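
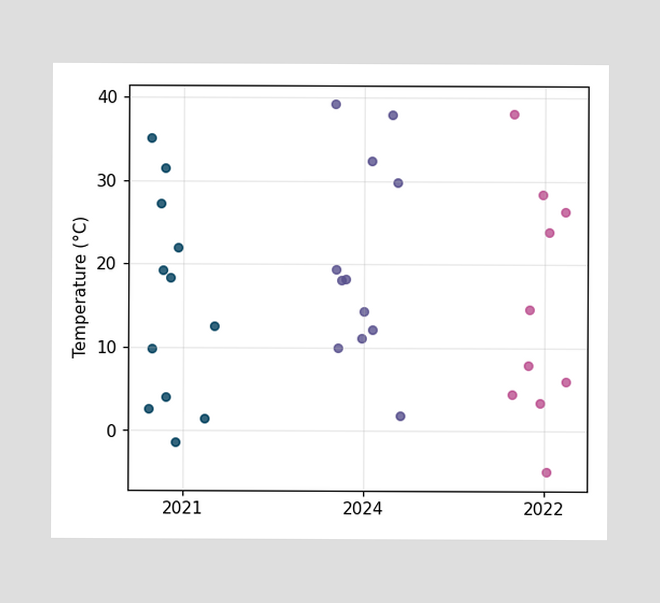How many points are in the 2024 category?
Counting the markers in the 2024 column gives 12.

12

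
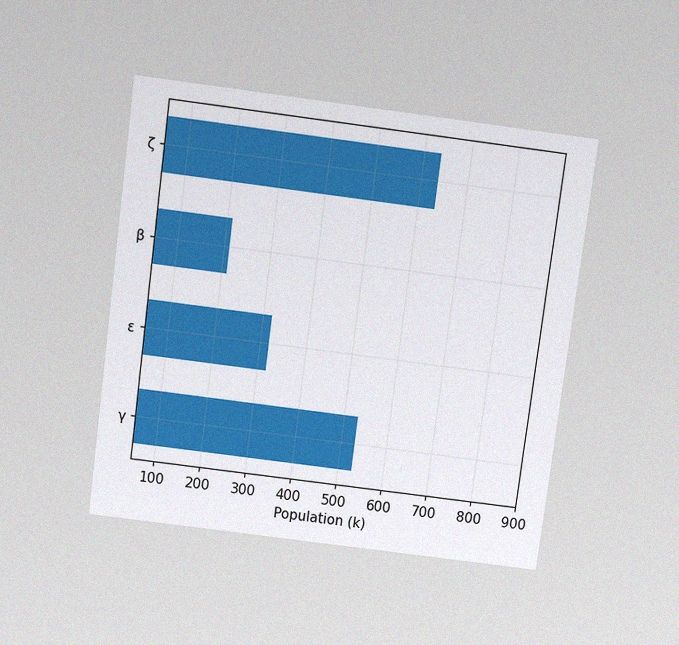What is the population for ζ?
The chart is tilted about 7° clockwise and viewed slightly from above, with some photo noise. Reading along the chart's x-axis, the ζ bar reaches 636k.

636k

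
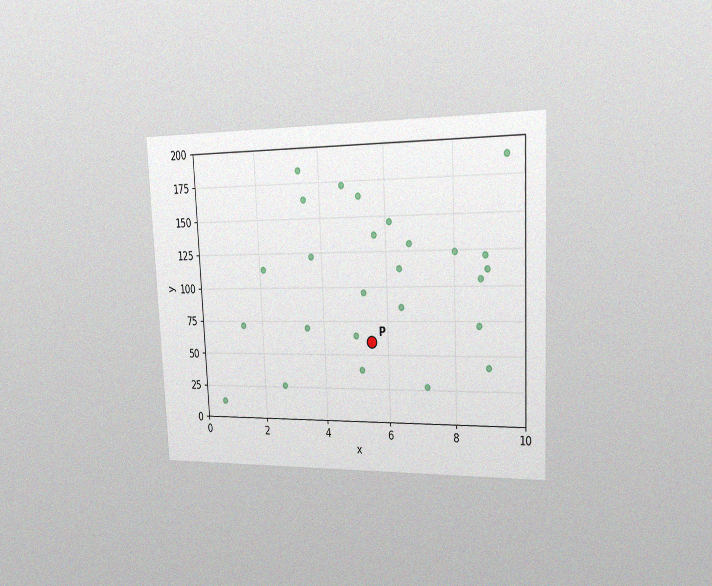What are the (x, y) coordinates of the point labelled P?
The chart is tilted about 3° counter-clockwise and viewed slightly from the right, with some photo noise. Following the gridlines from P to each axis, P sits at (5.5, 60).

(5.5, 60)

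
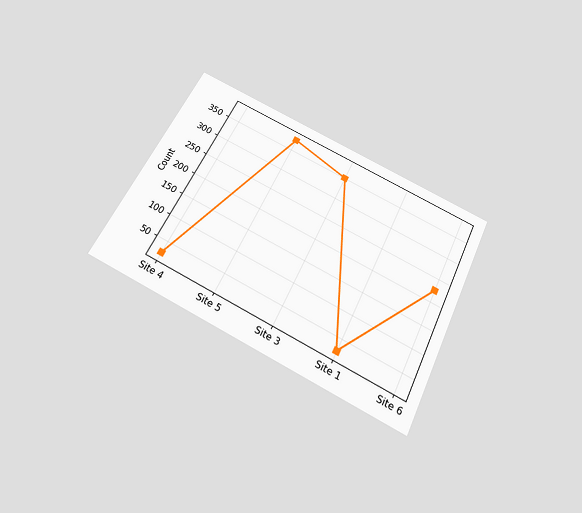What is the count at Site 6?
225

The chart is tilted about 26° clockwise and viewed slightly from below. At Site 6, the line is at 225.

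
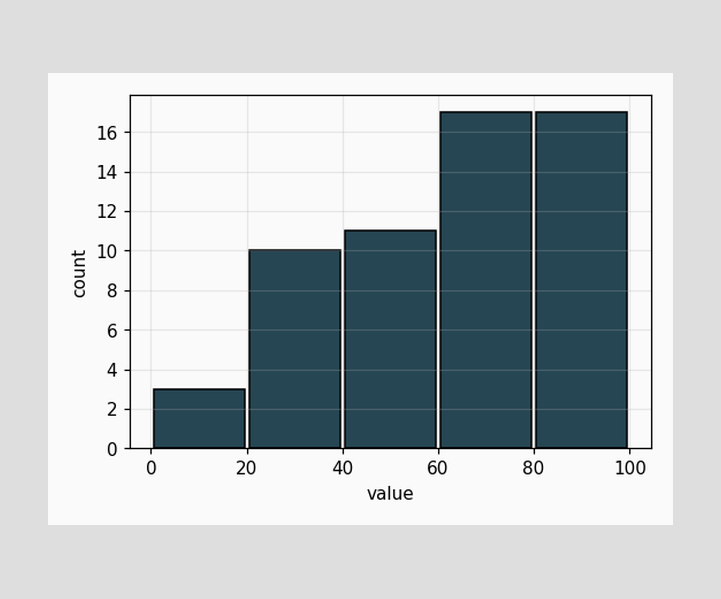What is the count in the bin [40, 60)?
11

The [40, 60) bin has height 11.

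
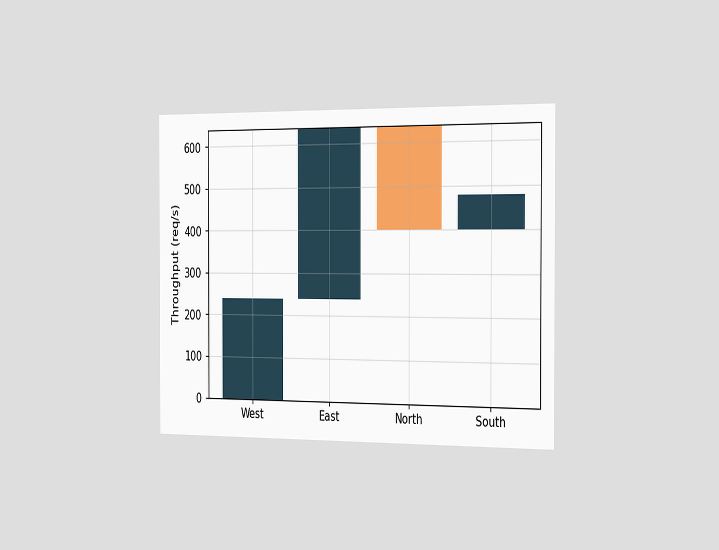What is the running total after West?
The chart is viewed slightly from the right. After West the running total reaches 240req/s.

240req/s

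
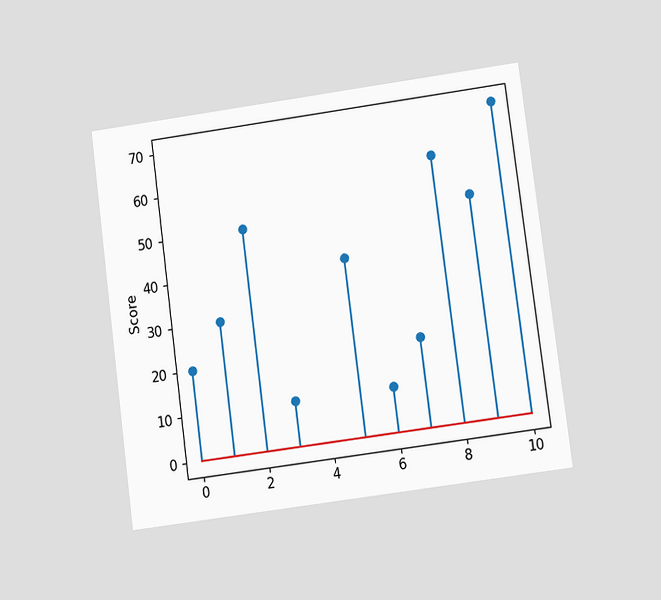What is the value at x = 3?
10

The chart is tilted about 7° counter-clockwise and viewed at a slight angle. The stem at x=3 reaches 10.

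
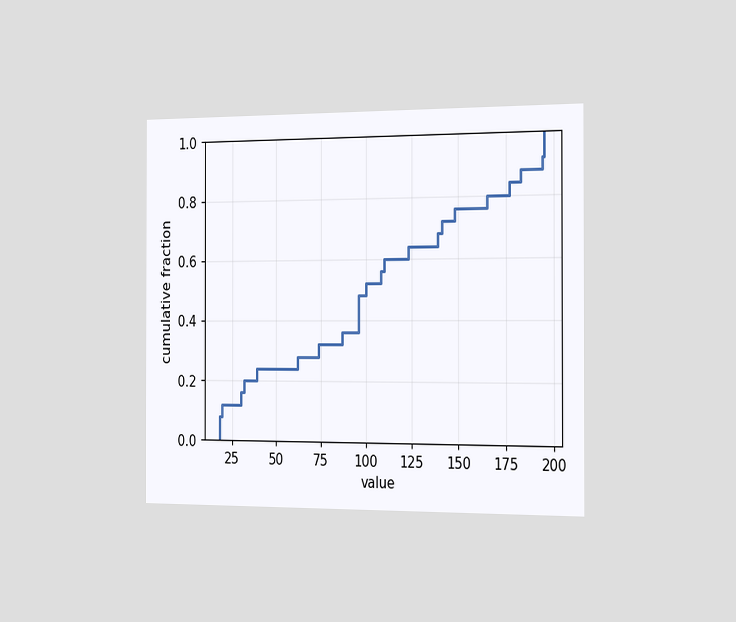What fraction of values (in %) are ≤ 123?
64%

The chart is viewed slightly from the right. At x=123 the ECDF step is at 64%.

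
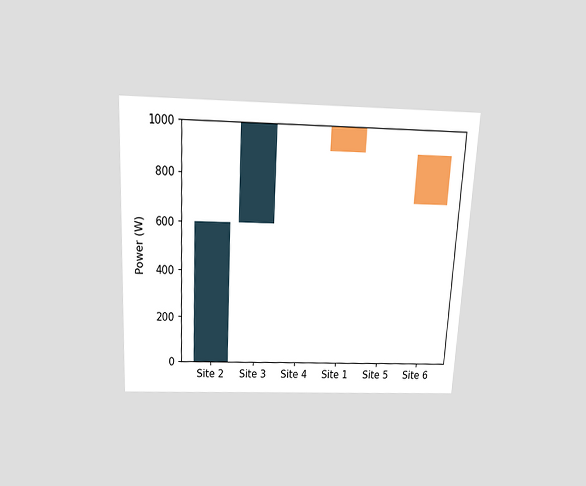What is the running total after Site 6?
The chart is tilted about 3° clockwise and viewed slightly from above. After Site 6 the running total reaches 700W.

700W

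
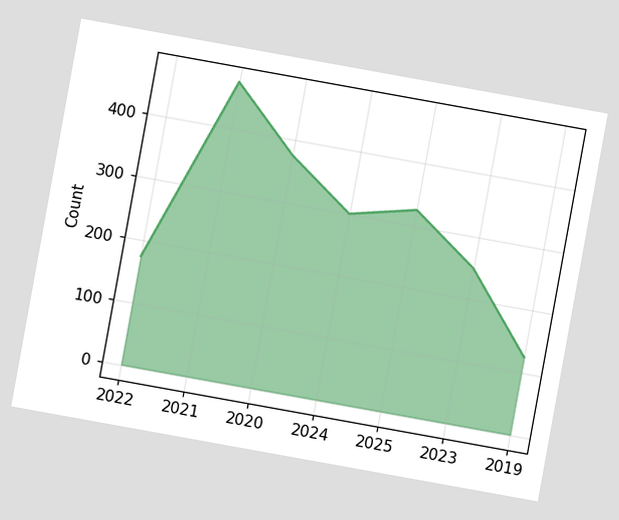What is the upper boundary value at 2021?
475

The chart is tilted about 10° clockwise. At 2021 the upper boundary is at 475.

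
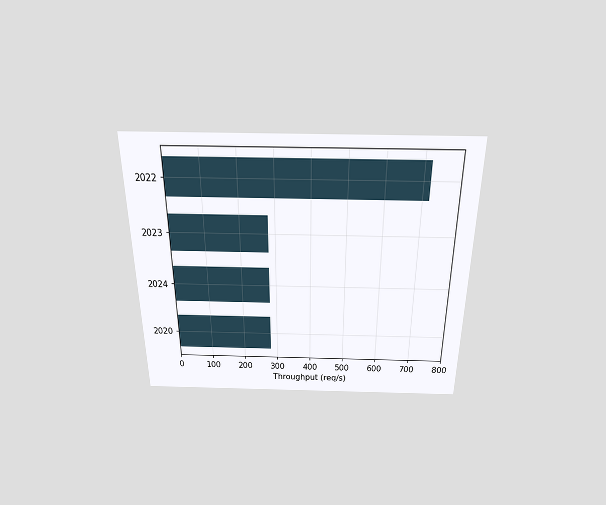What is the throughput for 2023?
The chart is viewed slightly from above. Reading along the chart's x-axis, the 2023 bar reaches 280req/s.

280req/s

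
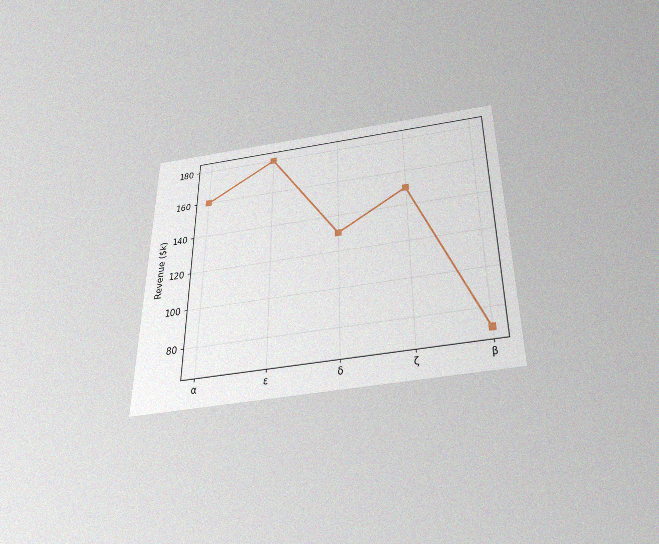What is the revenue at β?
The chart is viewed slightly from below, with some photo noise. At β, the line is at $70k.

$70k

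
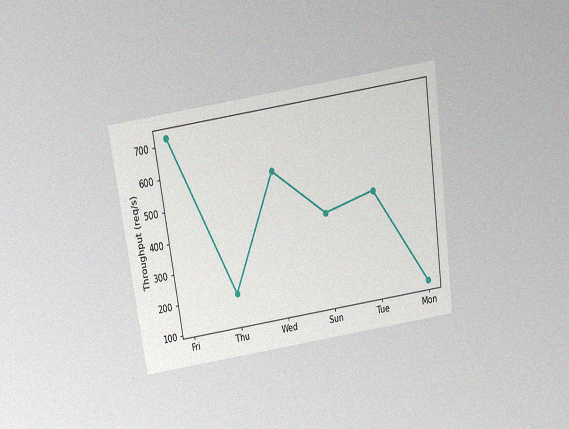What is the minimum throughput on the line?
The chart is tilted about 8° counter-clockwise and viewed slightly from above, with some photo noise. The lowest point is at Mon, and reading across to the y-axis gives 120req/s.

120req/s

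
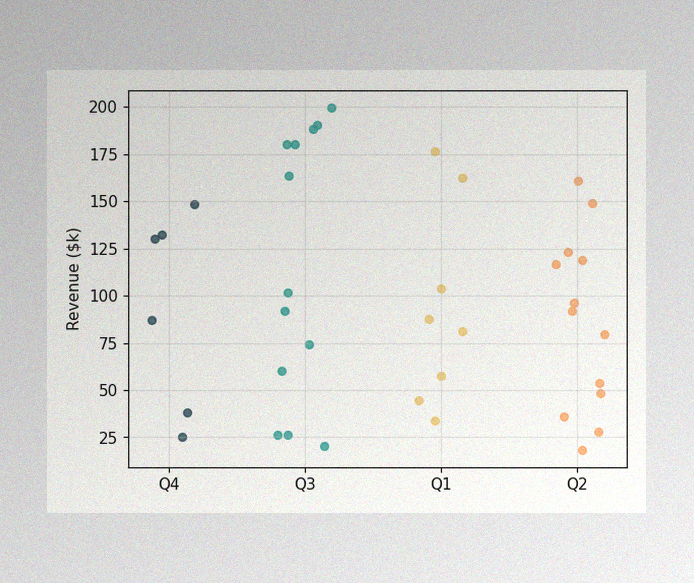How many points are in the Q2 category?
The image has some photo noise and uneven lighting. Counting the markers in the Q2 column gives 13.

13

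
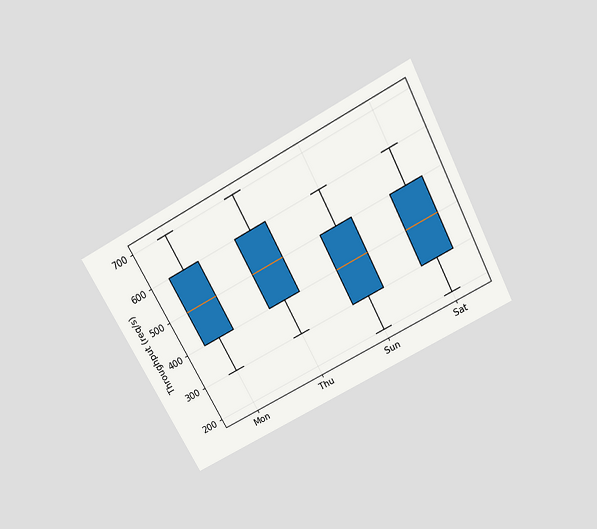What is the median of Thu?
The chart is tilted about 28° counter-clockwise and viewed slightly from above. The median line in the Thu box sits at 500req/s.

500req/s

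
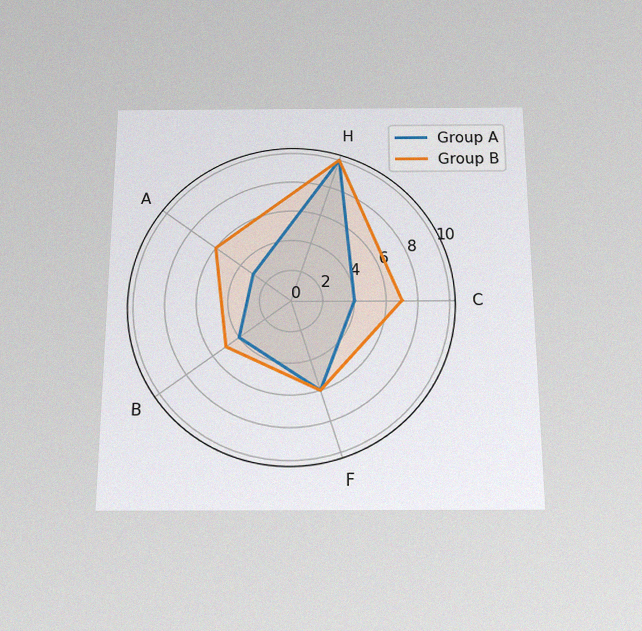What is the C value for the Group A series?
The chart is viewed slightly from below, with some photo noise. On the C axis, Group A reaches 4.

4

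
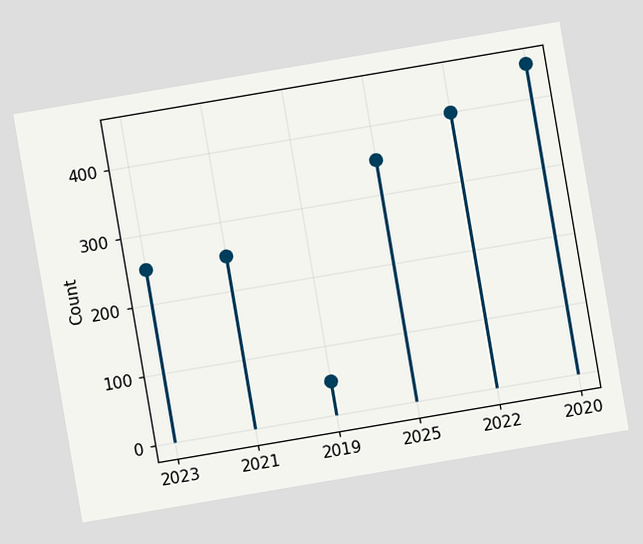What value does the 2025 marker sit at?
The chart is tilted about 10° counter-clockwise. The 2025 marker sits at 350.

350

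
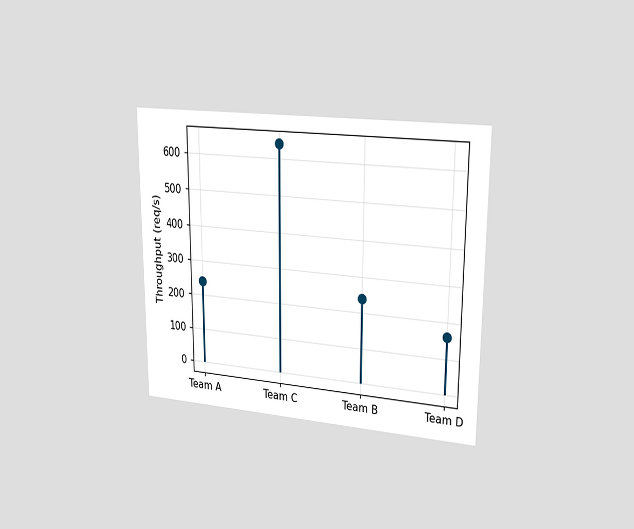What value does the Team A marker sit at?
240req/s

The chart is viewed slightly from the right. The Team A marker sits at 240req/s.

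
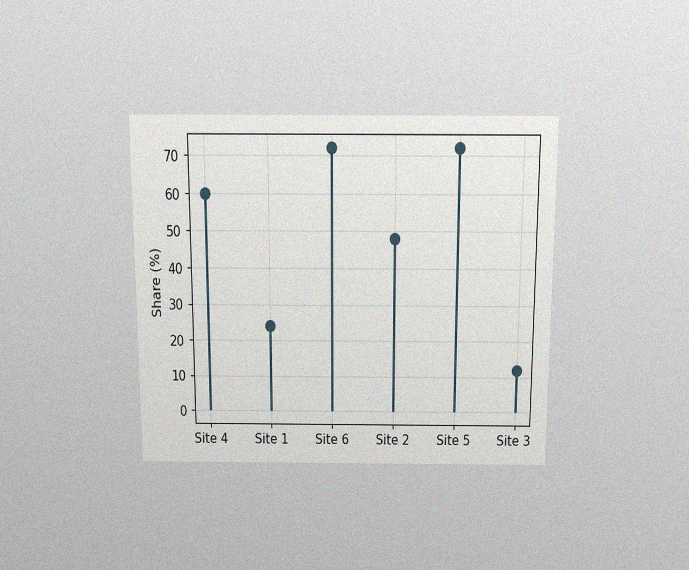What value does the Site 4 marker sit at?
60%

The chart is viewed slightly from above, with some photo noise. The Site 4 marker sits at 60%.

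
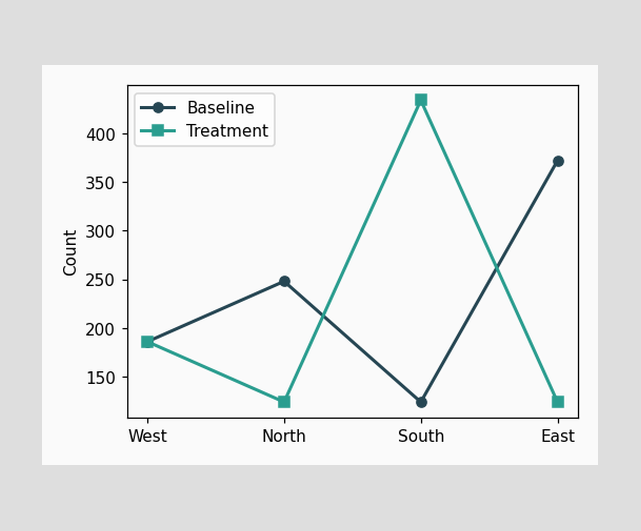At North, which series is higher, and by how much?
At North, Baseline sits above the other line by 124.

Baseline, by 124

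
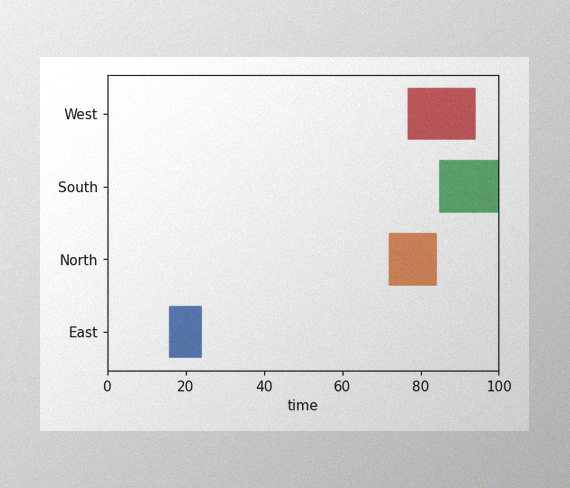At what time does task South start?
85

The image has some photo noise and uneven lighting. The South bar begins at t=85.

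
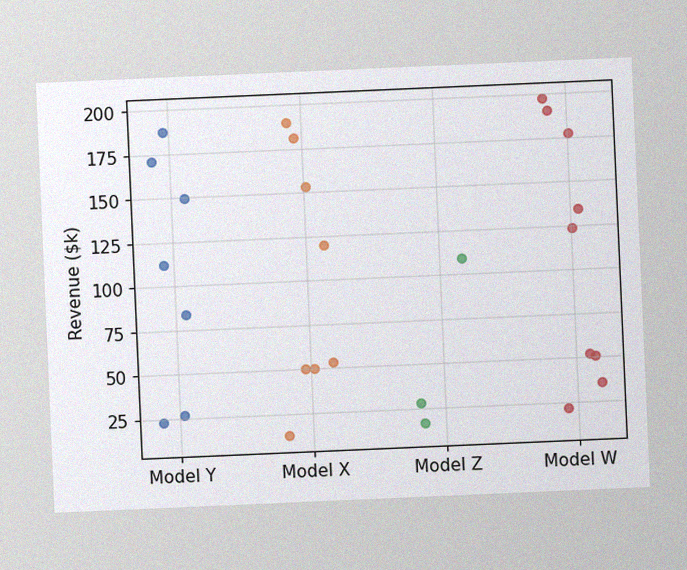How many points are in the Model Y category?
The chart is tilted about 2° counter-clockwise, with some photo noise. Counting the markers in the Model Y column gives 7.

7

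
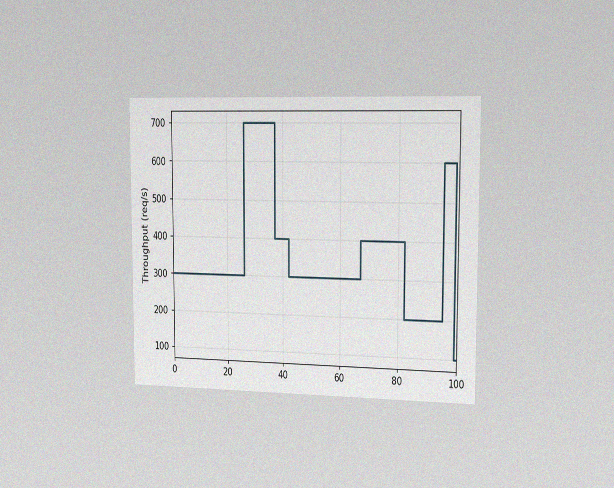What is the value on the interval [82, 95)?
200req/s

The chart is viewed slightly from the right, with some photo noise. On [82, 95) the step sits at 200req/s.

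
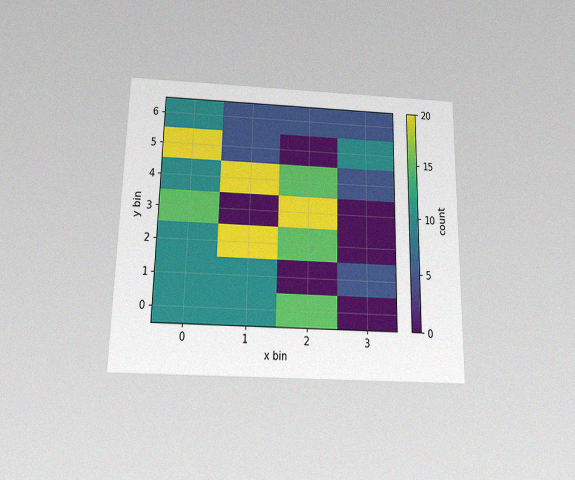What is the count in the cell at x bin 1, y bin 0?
The chart is viewed slightly from below, with some photo noise. Matching the cell (1, 0) against the colorbar gives 10.

10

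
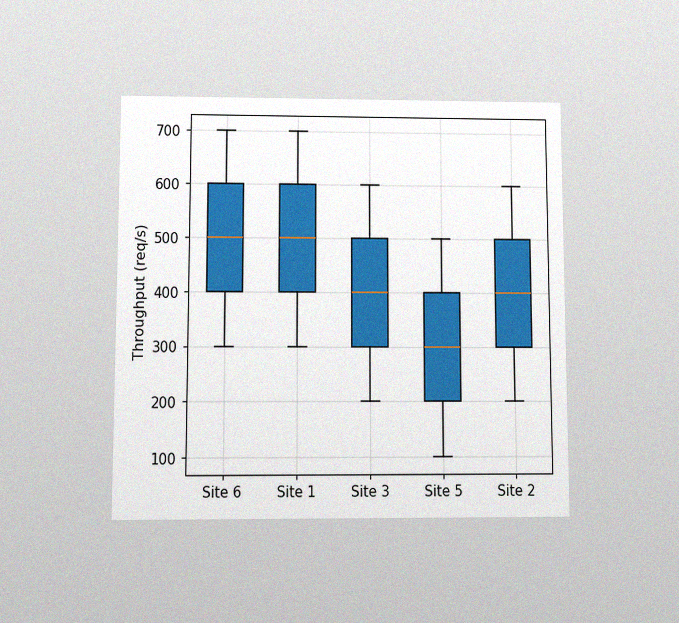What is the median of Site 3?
400req/s

The chart is viewed at a slight angle, with some photo noise. The median line in the Site 3 box sits at 400req/s.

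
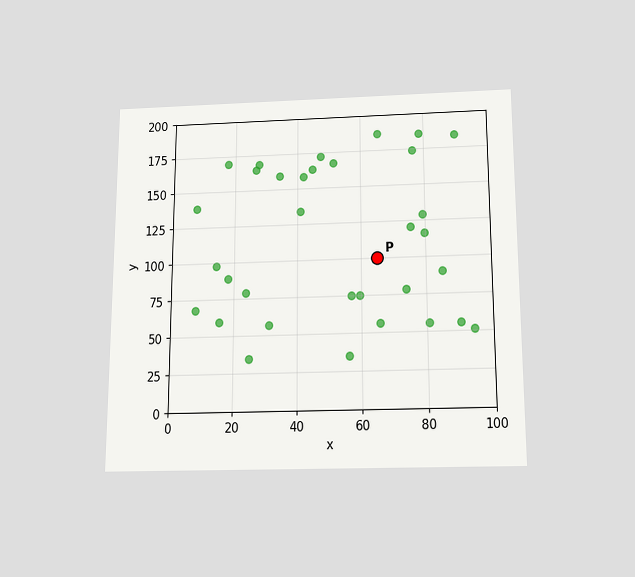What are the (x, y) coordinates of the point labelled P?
(65, 100)

The chart is viewed slightly from below. Following the gridlines from P to each axis, P sits at (65, 100).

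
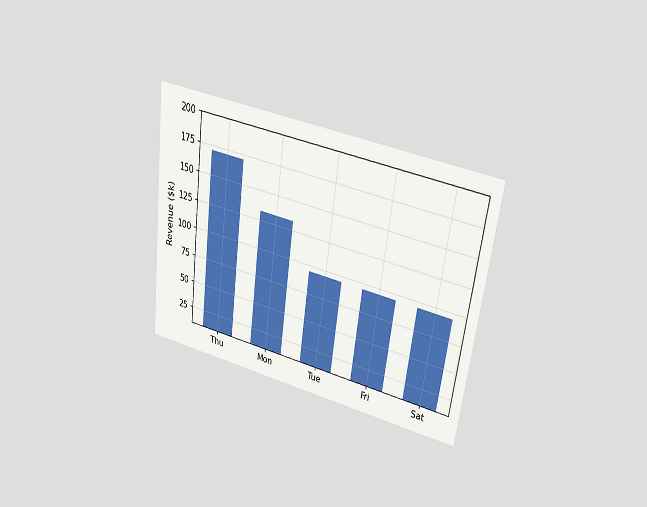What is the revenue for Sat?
$95k

The chart is tilted about 7° clockwise and viewed slightly from above. Reading along the chart's y-axis, the Sat bar reaches $95k.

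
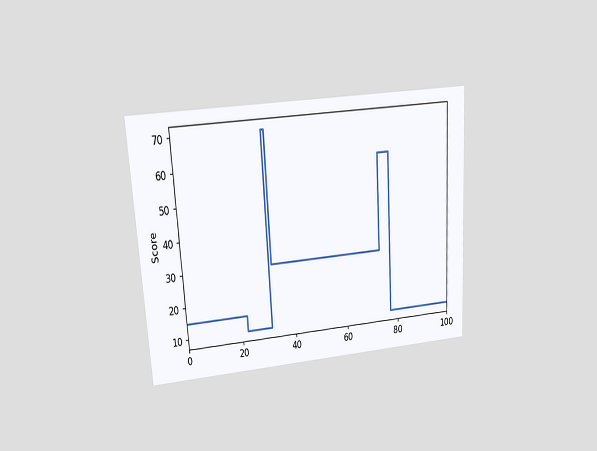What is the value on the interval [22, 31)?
10

The chart is tilted about 4° counter-clockwise and viewed at a slight angle. On [22, 31) the step sits at 10.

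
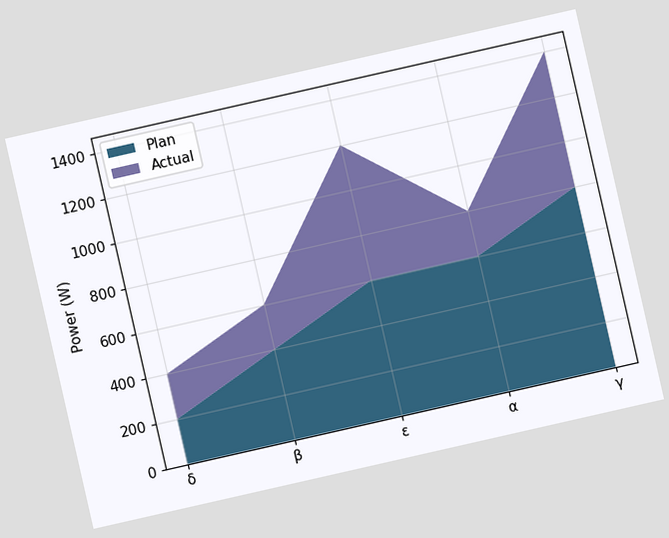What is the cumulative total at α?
The chart is tilted about 13° counter-clockwise. The stacked total at α reaches 800W.

800W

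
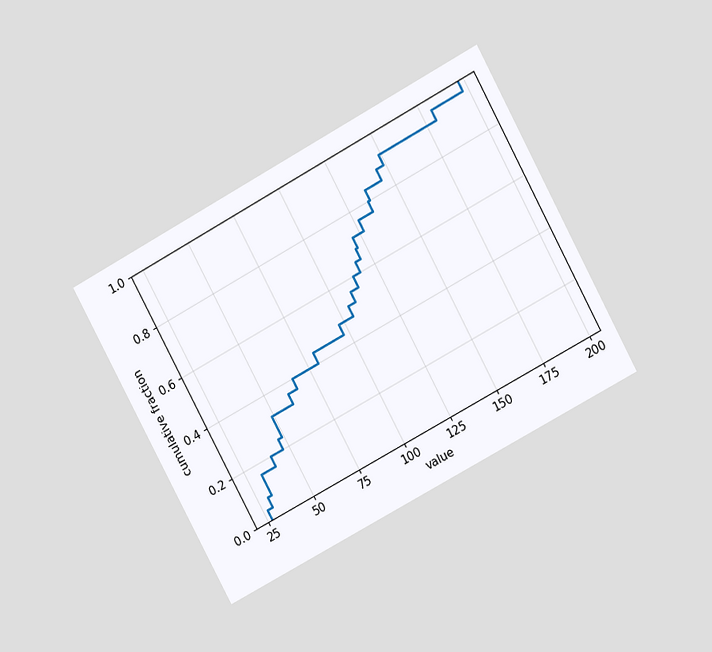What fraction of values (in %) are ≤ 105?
The chart is tilted about 28° counter-clockwise and viewed at a slight angle. At x=105 the ECDF step is at 52%.

52%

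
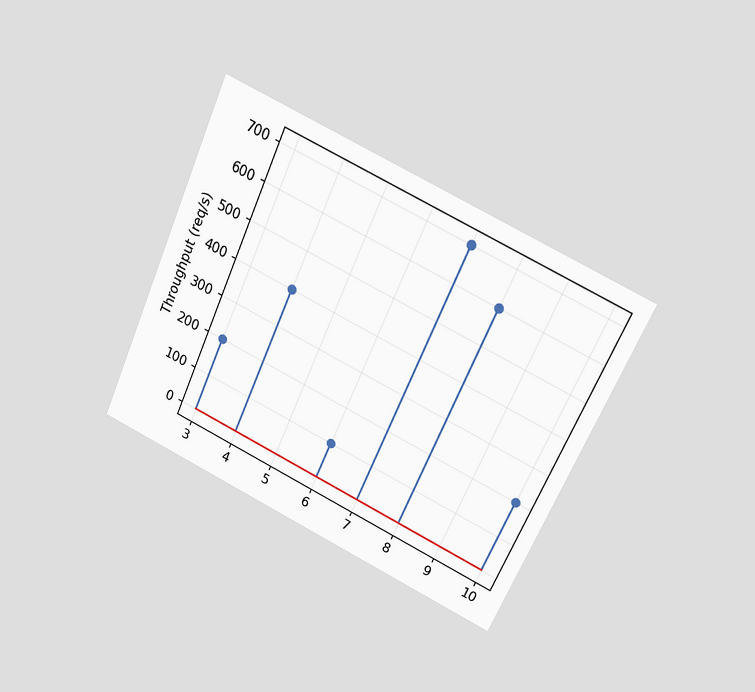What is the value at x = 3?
200req/s

The chart is tilted about 24° clockwise and viewed at a slight angle. The stem at x=3 reaches 200req/s.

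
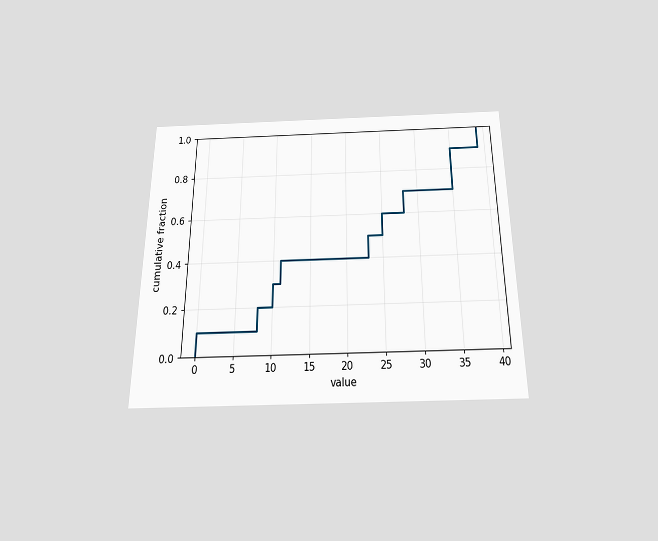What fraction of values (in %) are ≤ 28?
The chart is viewed slightly from below. At x=28 the ECDF step is at 70%.

70%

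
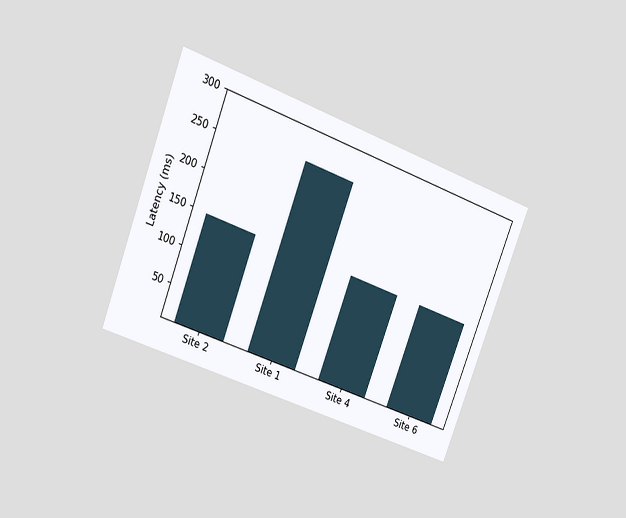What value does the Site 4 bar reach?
The chart is tilted about 21° clockwise and viewed at a slight angle. Reading along the chart's y-axis, the Site 4 bar reaches 148ms.

148ms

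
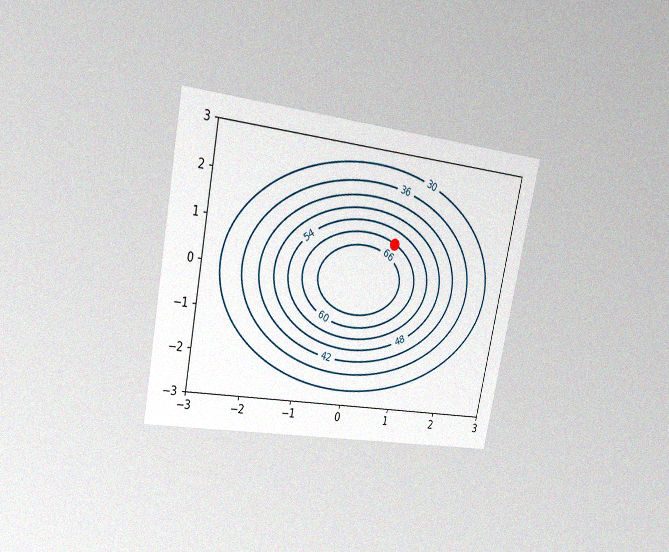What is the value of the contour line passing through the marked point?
60

The chart is tilted about 11° clockwise and viewed slightly from the left, with some photo noise. The marked point sits on the contour labelled 60.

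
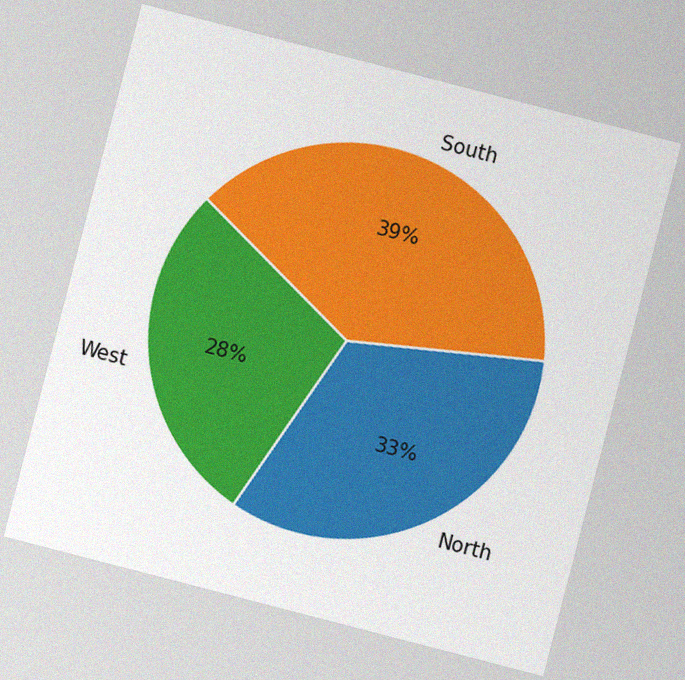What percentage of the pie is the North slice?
33%

The chart is tilted about 15° clockwise, with some photo noise. The North slice takes up 33% of the pie.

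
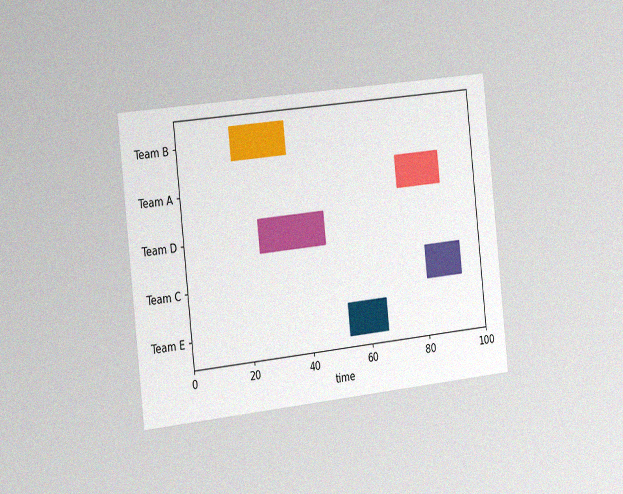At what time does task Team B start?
The chart is tilted about 6° counter-clockwise and viewed slightly from the left, with some photo noise. The Team B bar begins at t=18.

18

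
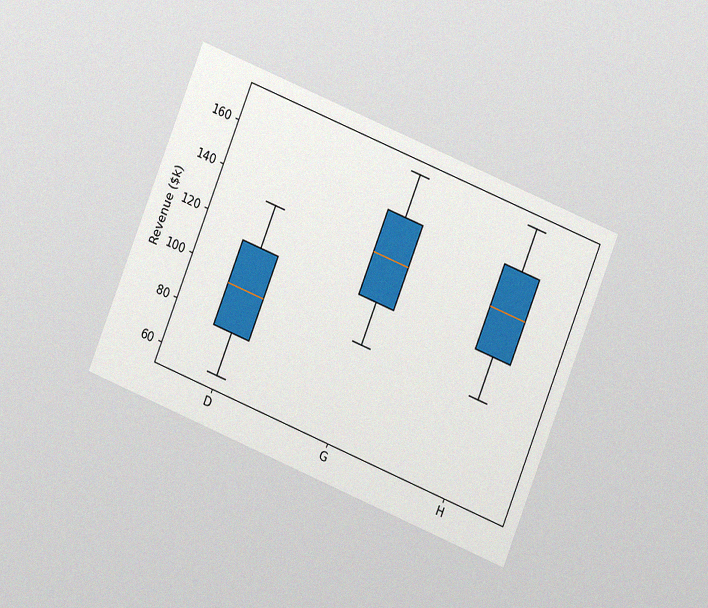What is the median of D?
The chart is tilted about 22° clockwise and viewed at a slight angle, with some photo noise. The median line in the D box sits at $95k.

$95k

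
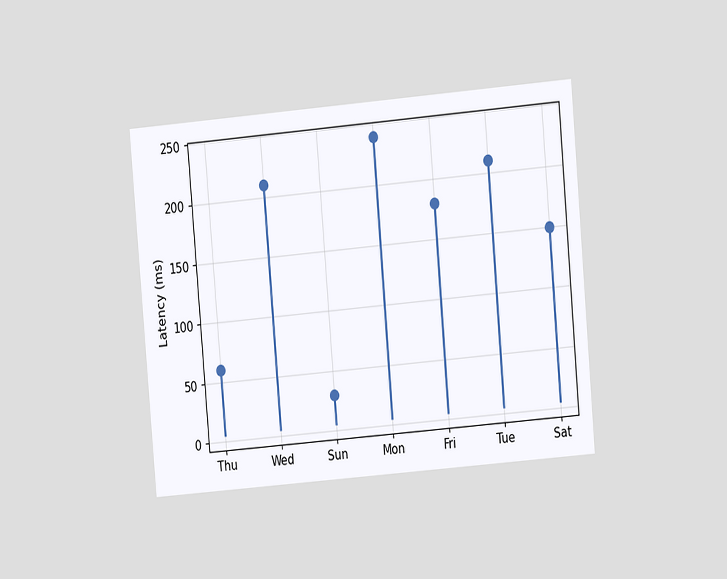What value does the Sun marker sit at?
30ms

The chart is tilted about 5° counter-clockwise and viewed at a slight angle. The Sun marker sits at 30ms.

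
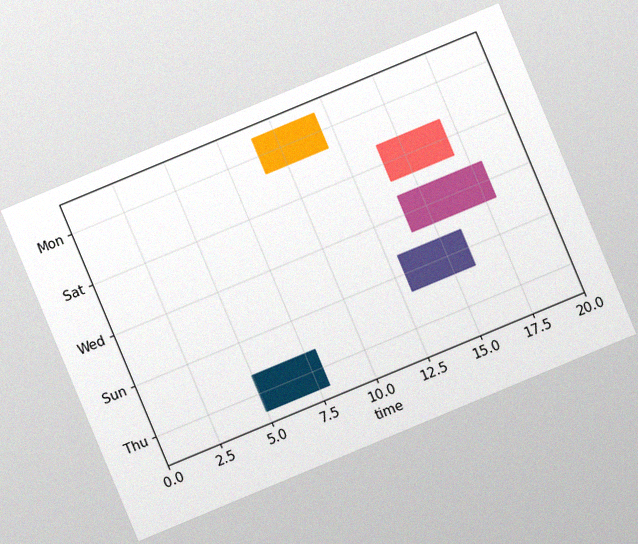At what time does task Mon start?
9

The chart is tilted about 23° counter-clockwise, with some photo noise. The Mon bar begins at t=9.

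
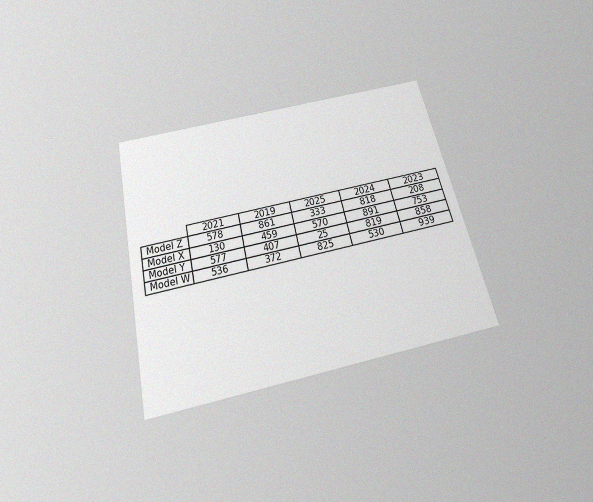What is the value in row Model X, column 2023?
The chart is tilted about 13° counter-clockwise and viewed slightly from below, with some photo noise. The (Model X, 2023) cell reads 753.

753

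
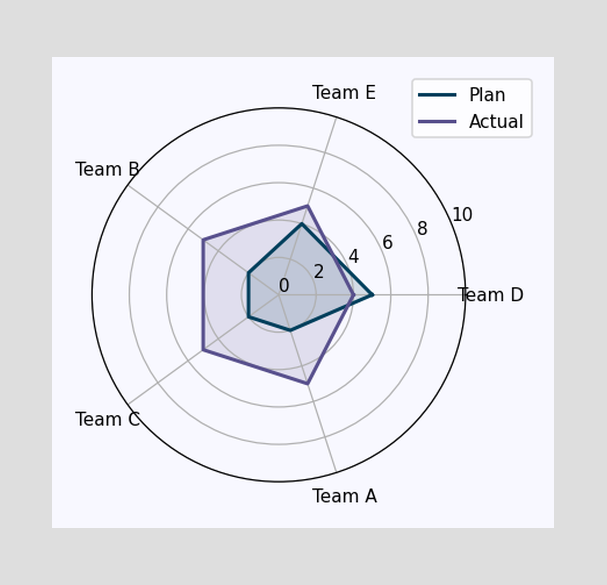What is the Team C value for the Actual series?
5

On the Team C axis, Actual reaches 5.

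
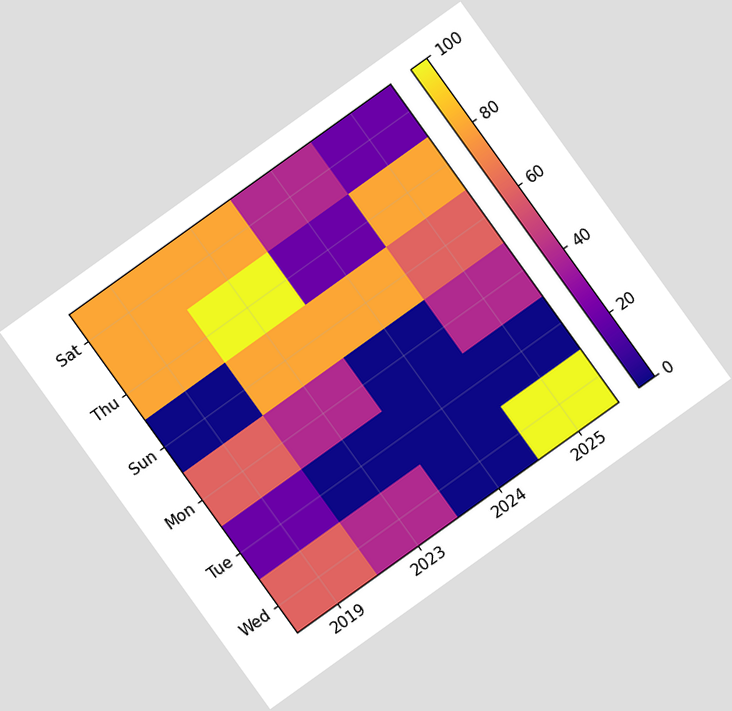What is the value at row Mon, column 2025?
The chart is tilted about 36° counter-clockwise. Matching cell (Mon, 2025) against the colorbar gives 40.

40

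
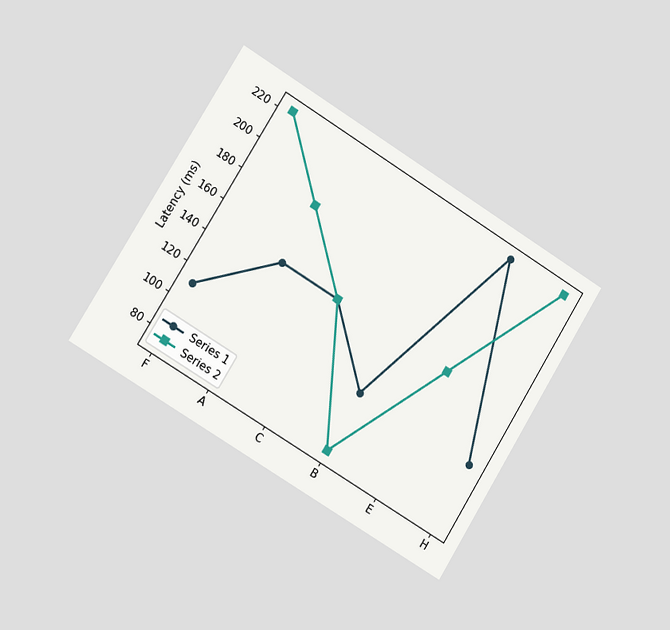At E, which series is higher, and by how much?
The chart is tilted about 32° clockwise and viewed slightly from the left. At E, Series 1 sits above the other line by 74ms.

Series 1, by 74ms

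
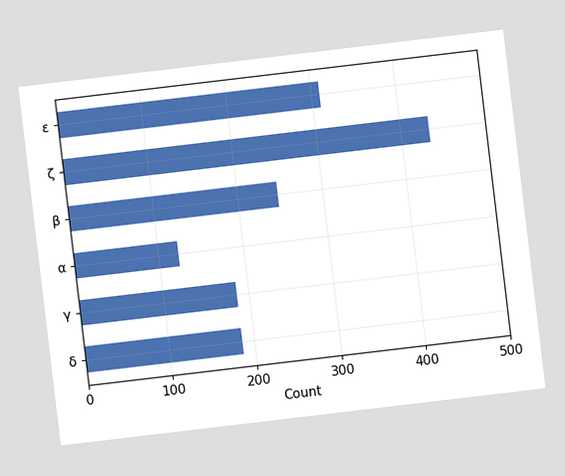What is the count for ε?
The chart is tilted about 7° counter-clockwise. Reading along the chart's x-axis, the ε bar reaches 310.

310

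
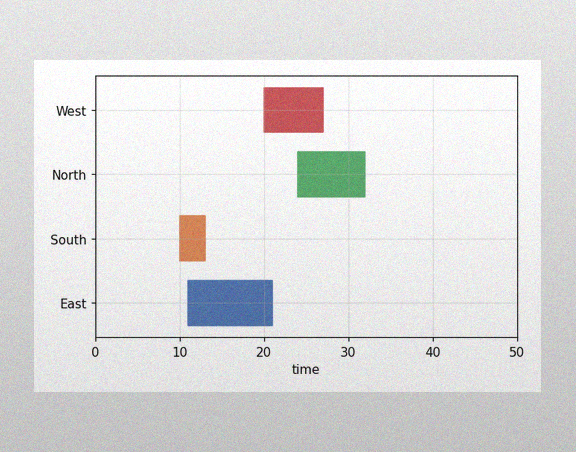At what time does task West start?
20

The image has some photo noise and uneven lighting. The West bar begins at t=20.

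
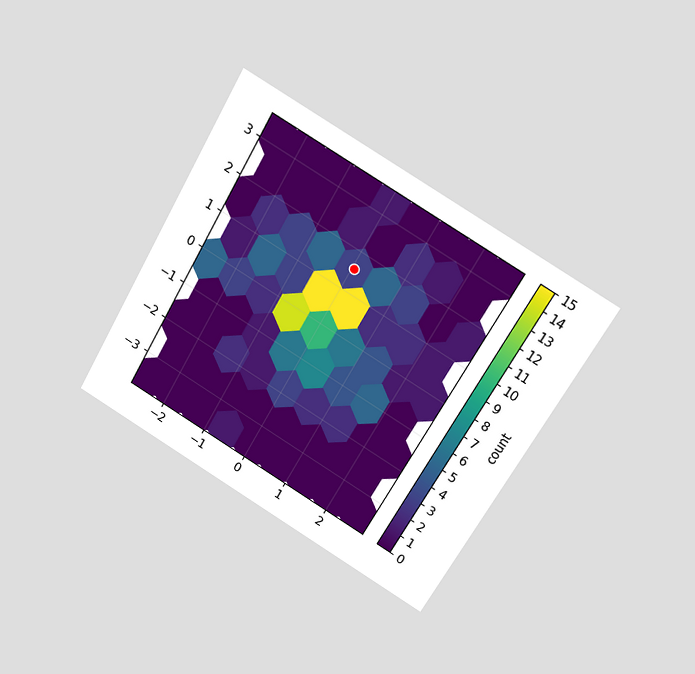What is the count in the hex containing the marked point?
The chart is tilted about 30° clockwise and viewed slightly from above. The marked hex reads 3 on the colorbar.

3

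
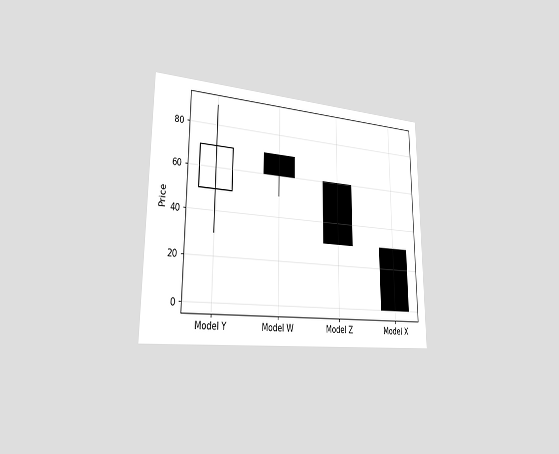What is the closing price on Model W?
The chart is viewed slightly from the left. The Model W candle closes at 60.

60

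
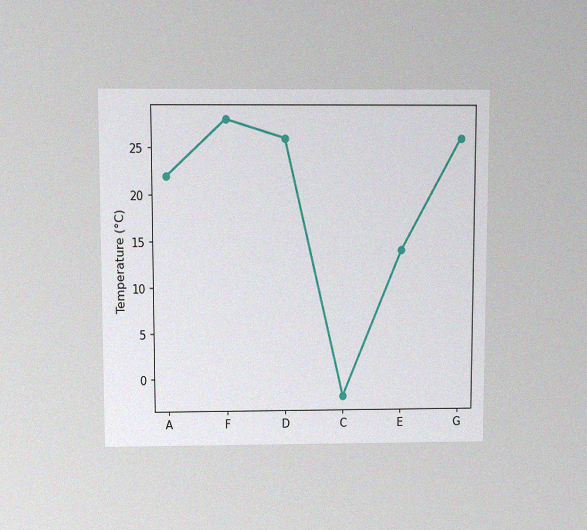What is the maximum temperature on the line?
28°C

The chart is viewed slightly from above, with some photo noise. The highest point is at F, and reading across to the y-axis gives 28°C.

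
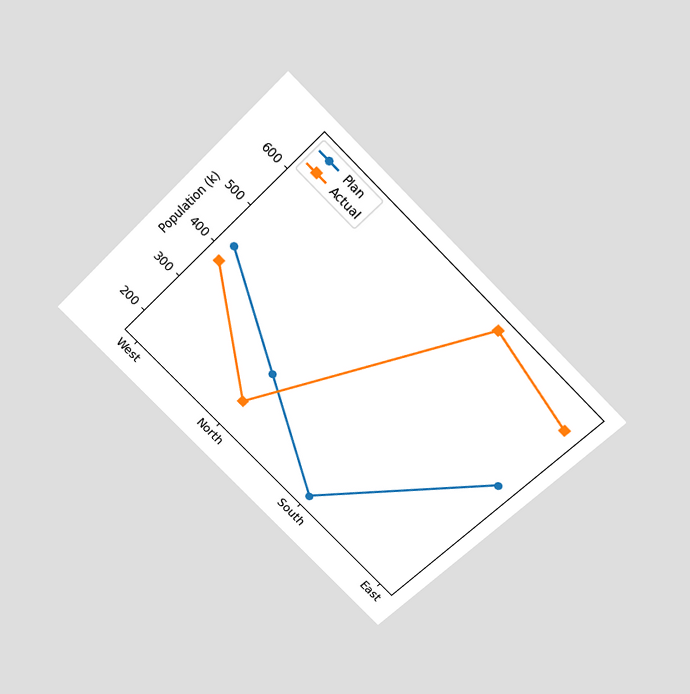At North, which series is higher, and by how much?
The chart is tilted about 45° clockwise and viewed slightly from above. At North, Plan sits above the other line by 84k.

Plan, by 84k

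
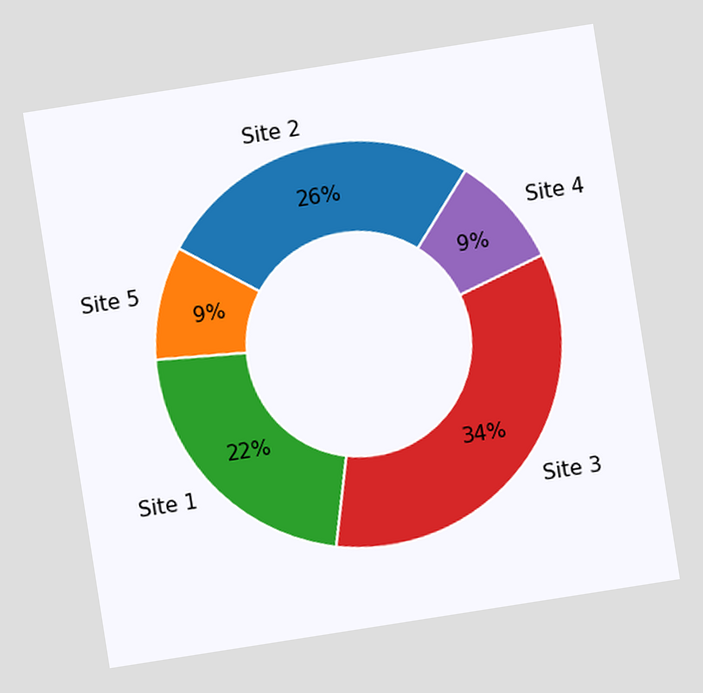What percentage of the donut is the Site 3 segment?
The chart is tilted about 9° counter-clockwise. The Site 3 segment takes up 34% of the ring.

34%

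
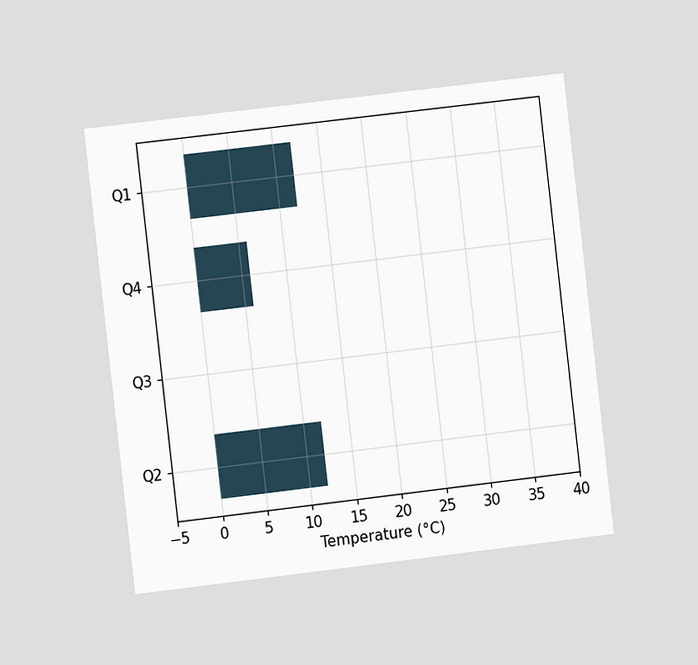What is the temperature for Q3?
The chart is tilted about 7° counter-clockwise and viewed at a slight angle. Reading along the chart's x-axis, the Q3 bar reaches 0°C.

0°C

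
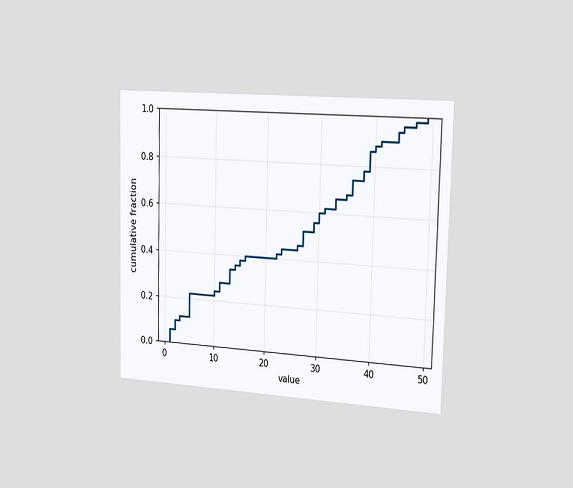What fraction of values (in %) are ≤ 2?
10%

The chart is viewed slightly from the right. At x=2 the ECDF step is at 10%.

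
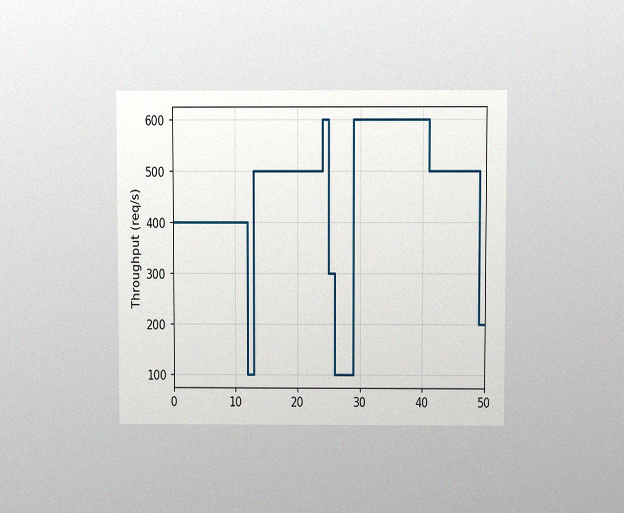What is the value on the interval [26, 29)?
The chart is viewed at a slight angle, with some photo noise. On [26, 29) the step sits at 100req/s.

100req/s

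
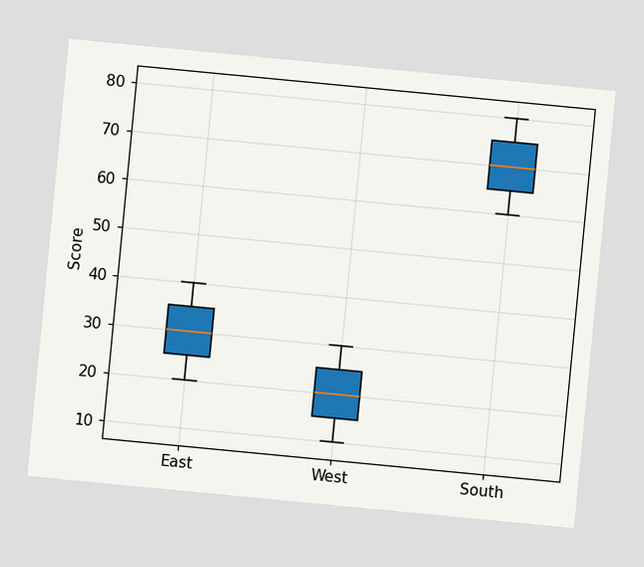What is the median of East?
The chart is tilted about 5° clockwise. The median line in the East box sits at 30.

30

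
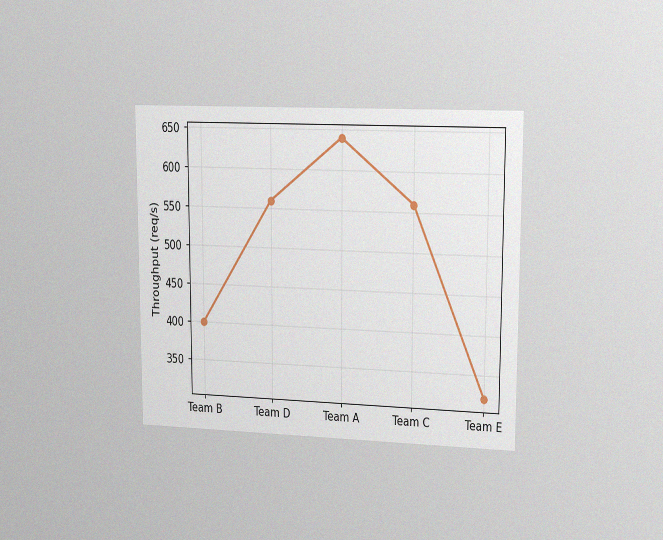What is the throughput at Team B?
The chart is viewed slightly from the right, with some photo noise. At Team B, the line is at 400req/s.

400req/s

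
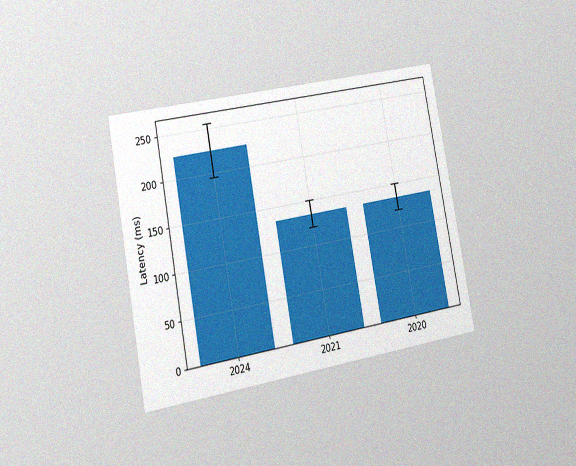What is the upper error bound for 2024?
255ms

The chart is tilted about 10° counter-clockwise and viewed slightly from the left, with some photo noise. The 2024 bar's upper whisker reaches 255ms.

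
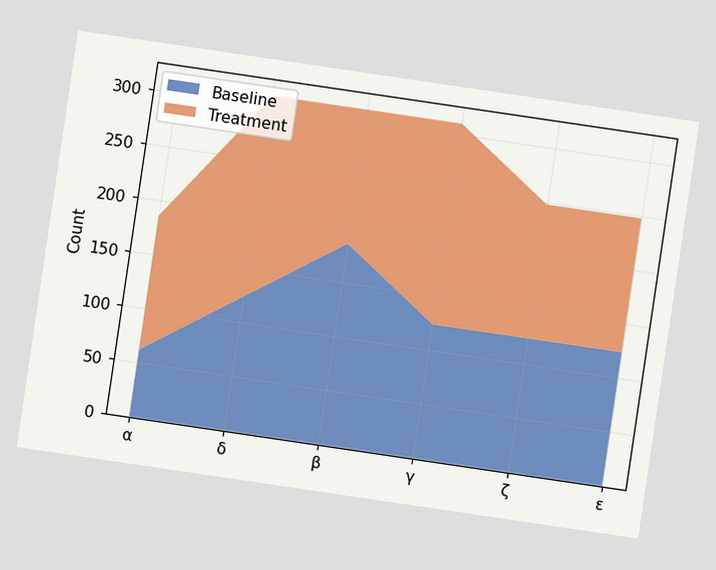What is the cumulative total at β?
310

The chart is tilted about 8° clockwise. The stacked total at β reaches 310.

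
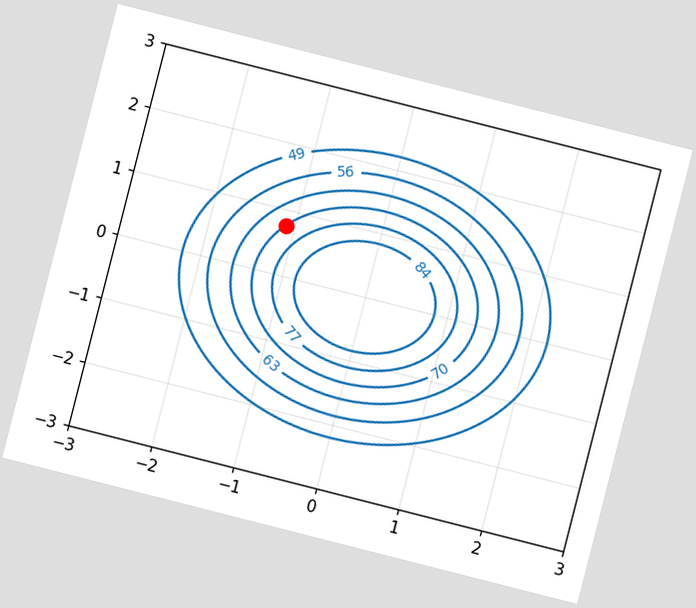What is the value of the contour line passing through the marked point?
The chart is tilted about 14° clockwise. The marked point sits on the contour labelled 70.

70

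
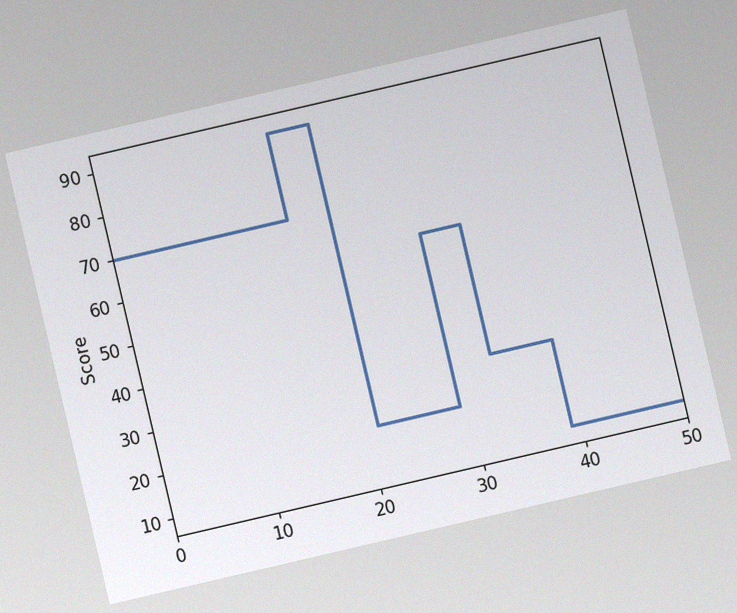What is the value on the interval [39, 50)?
The chart is tilted about 13° counter-clockwise, with some photo noise. On [39, 50) the step sits at 10.

10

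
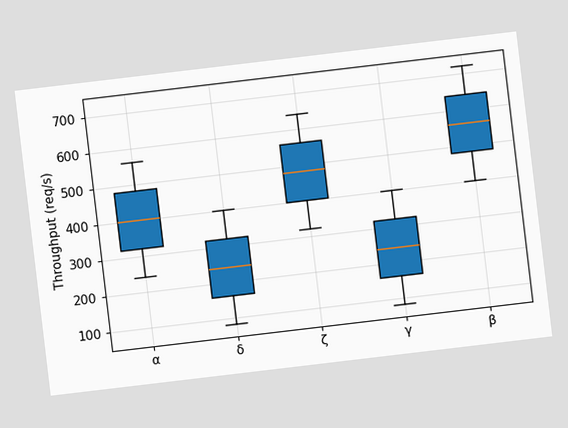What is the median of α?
The chart is tilted about 7° counter-clockwise. The median line in the α box sits at 400req/s.

400req/s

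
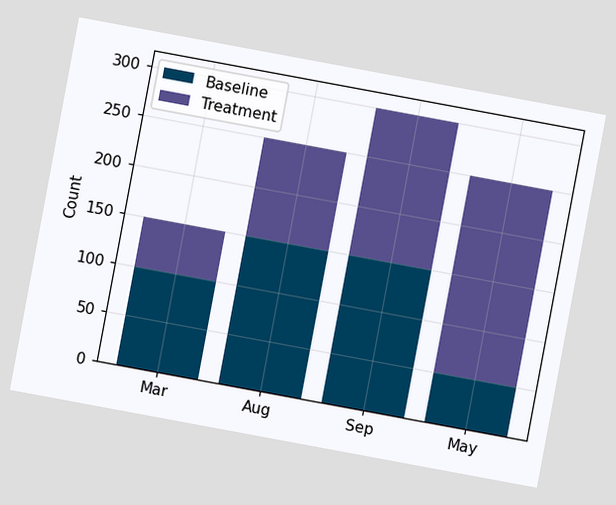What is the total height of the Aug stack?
250

The chart is tilted about 11° clockwise. The Aug stack's top reaches 250 on the y-axis.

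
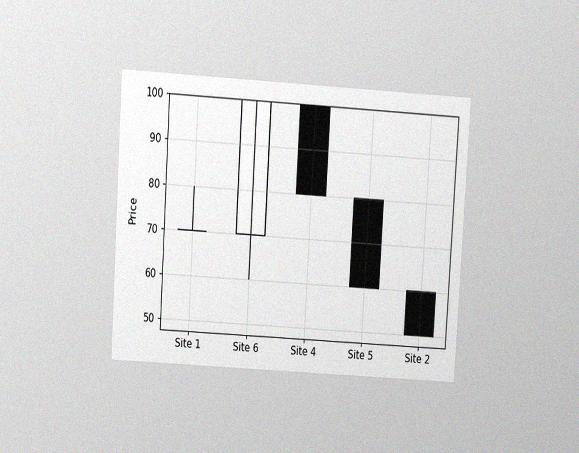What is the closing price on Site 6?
The chart is tilted about 4° clockwise and viewed at a slight angle, with some photo noise. The Site 6 candle closes at 100.

100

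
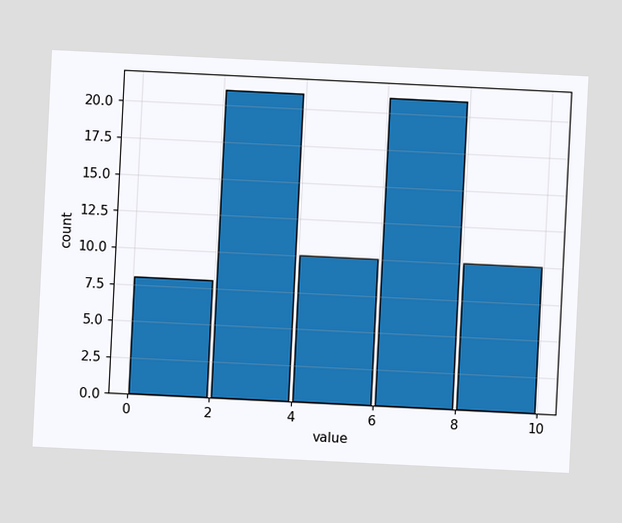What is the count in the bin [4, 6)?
10

The chart is tilted about 3° clockwise. The [4, 6) bin has height 10.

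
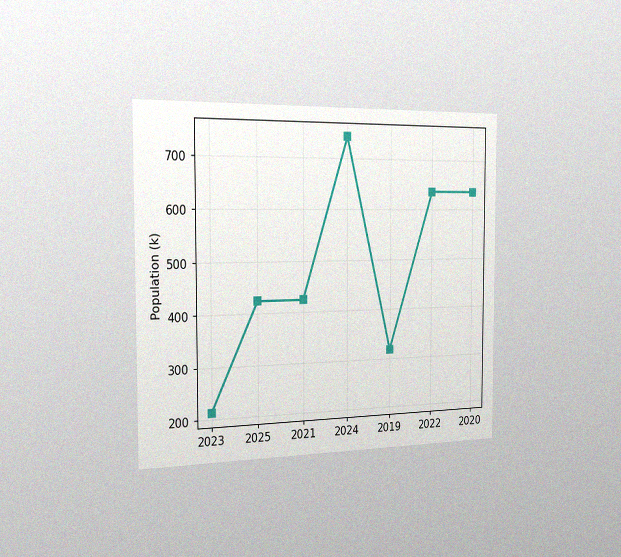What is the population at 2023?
212k

The chart is viewed slightly from the left, with some photo noise. At 2023, the line is at 212k.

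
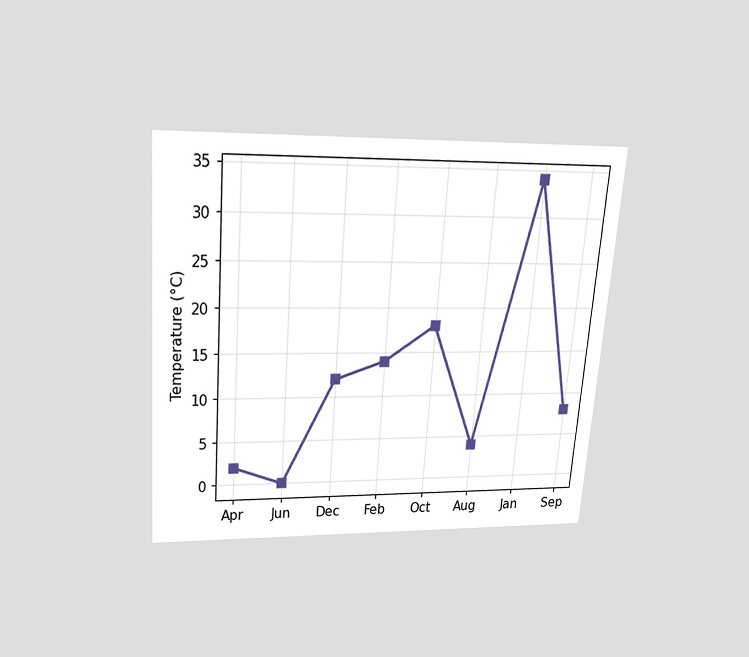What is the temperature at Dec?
12°C

The chart is tilted about 4° clockwise and viewed slightly from above. At Dec, the line is at 12°C.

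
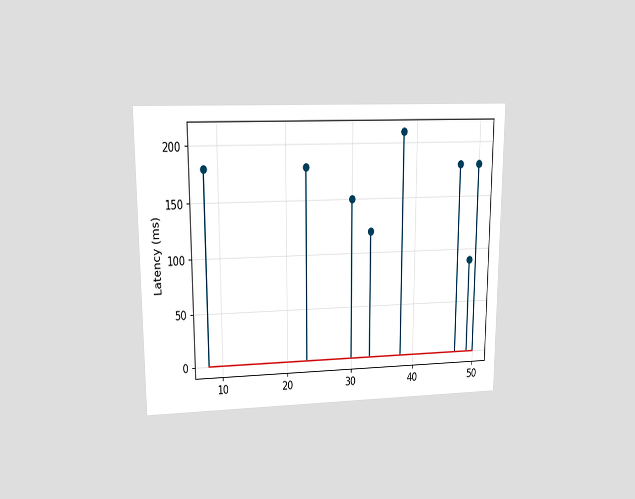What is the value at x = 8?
The chart is viewed at a slight angle. The stem at x=8 reaches 180ms.

180ms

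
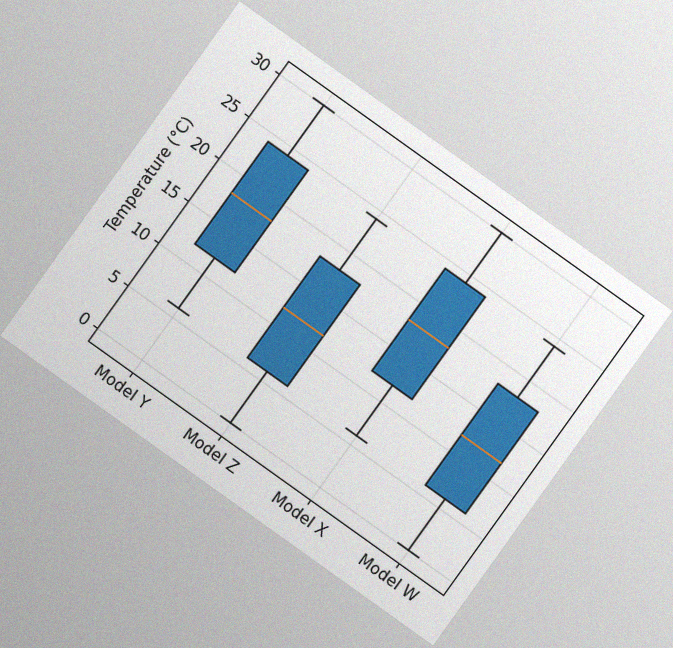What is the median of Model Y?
18°C

The chart is tilted about 36° clockwise, with some photo noise. The median line in the Model Y box sits at 18°C.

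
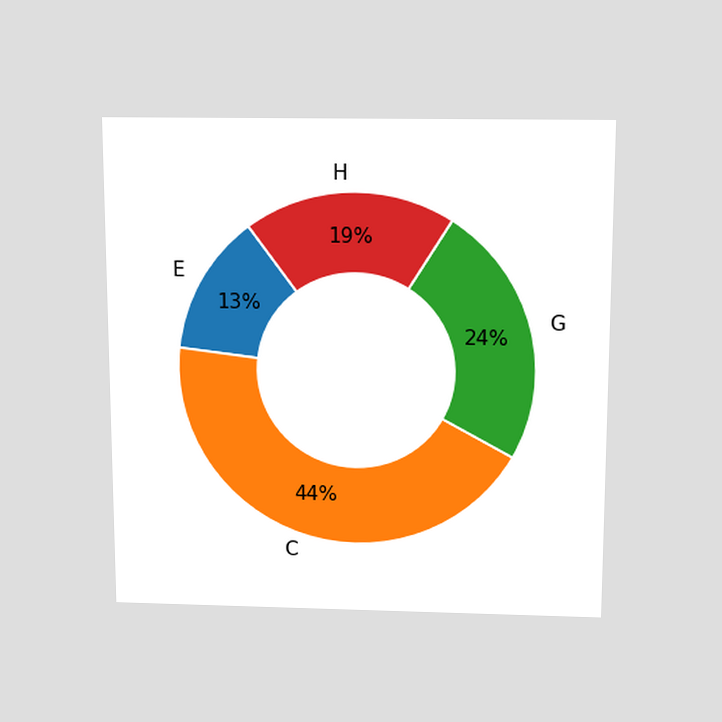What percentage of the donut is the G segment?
24%

The chart is viewed slightly from above. The G segment takes up 24% of the ring.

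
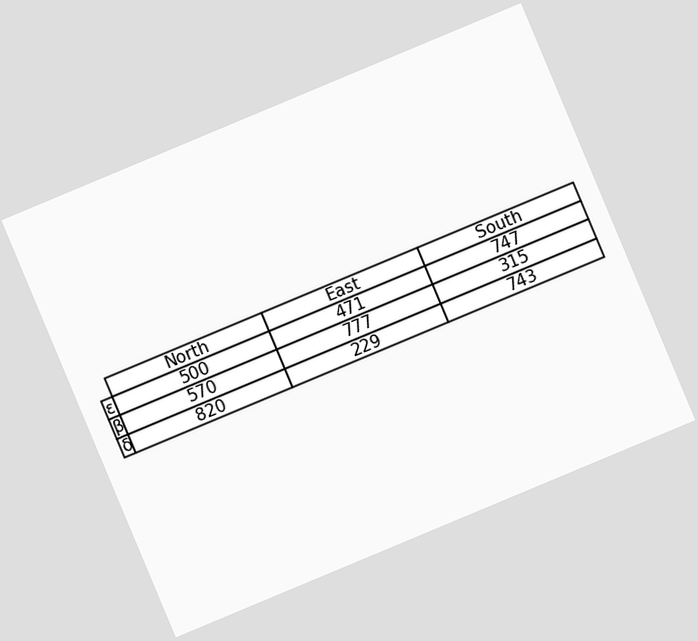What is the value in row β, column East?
The chart is tilted about 23° counter-clockwise. The (β, East) cell reads 777.

777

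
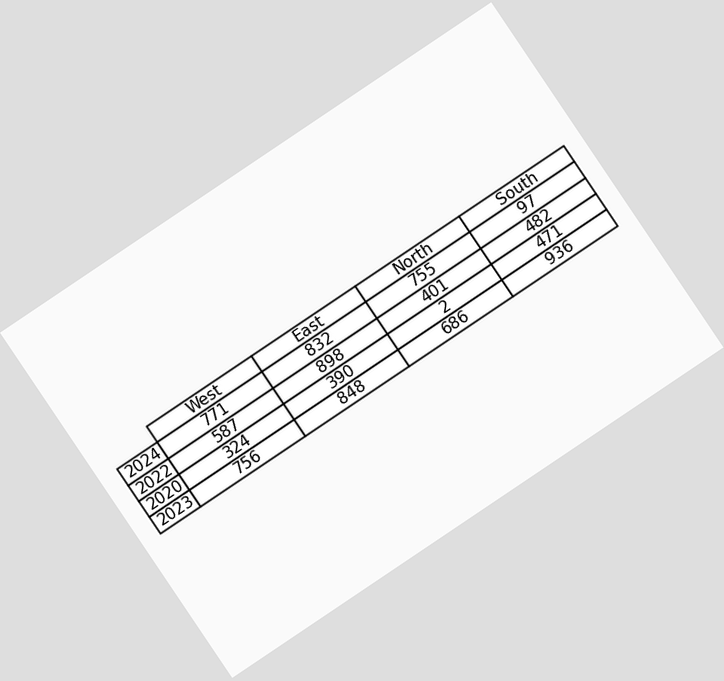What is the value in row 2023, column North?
686

The chart is tilted about 34° counter-clockwise. The (2023, North) cell reads 686.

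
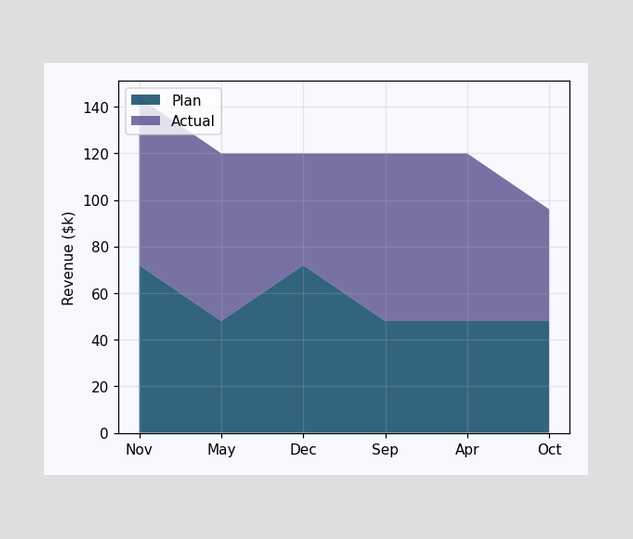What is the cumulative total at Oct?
The stacked total at Oct reaches $96k.

$96k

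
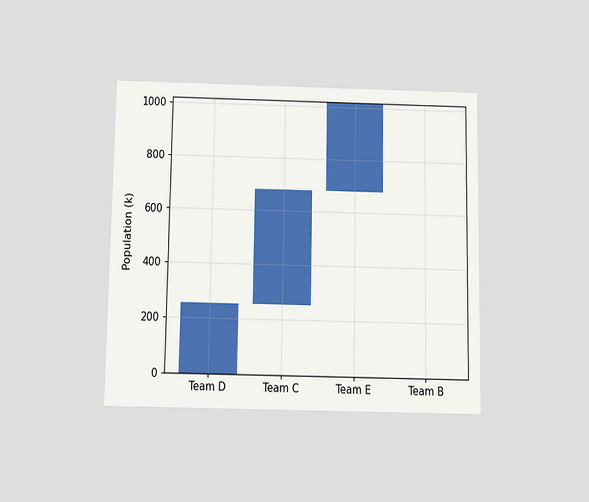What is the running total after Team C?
The chart is viewed slightly from below. After Team C the running total reaches 680k.

680k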